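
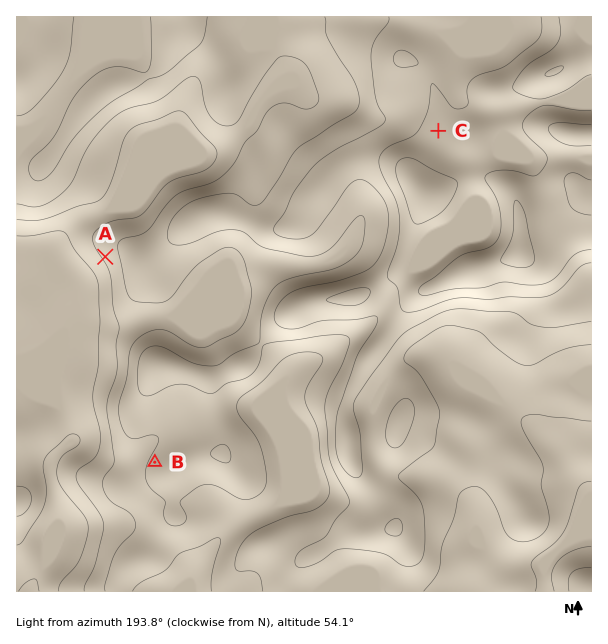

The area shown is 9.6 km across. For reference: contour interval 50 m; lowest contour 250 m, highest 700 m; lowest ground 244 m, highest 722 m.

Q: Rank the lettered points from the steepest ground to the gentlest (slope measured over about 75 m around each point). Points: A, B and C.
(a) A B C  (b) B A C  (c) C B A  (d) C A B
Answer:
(a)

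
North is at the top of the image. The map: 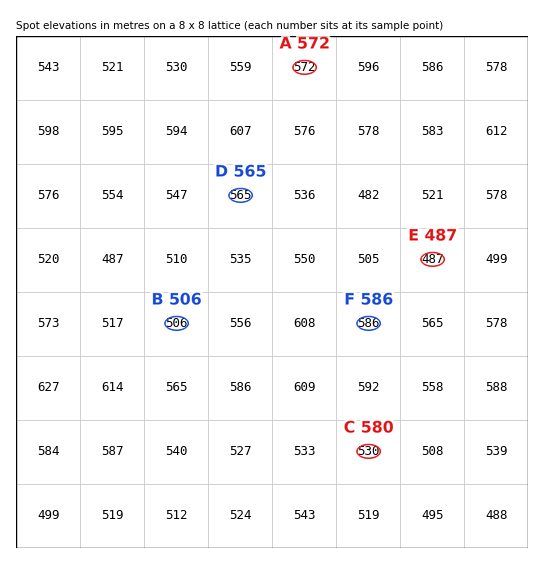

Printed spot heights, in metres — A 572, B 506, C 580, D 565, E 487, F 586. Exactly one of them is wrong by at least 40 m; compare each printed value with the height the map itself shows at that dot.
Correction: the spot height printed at C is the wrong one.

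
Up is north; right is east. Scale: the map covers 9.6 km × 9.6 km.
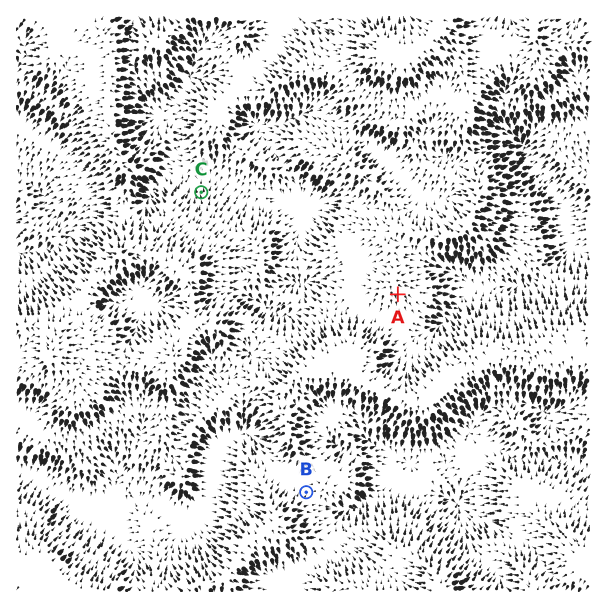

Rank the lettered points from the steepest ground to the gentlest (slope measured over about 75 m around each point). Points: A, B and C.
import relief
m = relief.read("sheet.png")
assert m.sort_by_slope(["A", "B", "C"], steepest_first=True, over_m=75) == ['C', 'A', 'B']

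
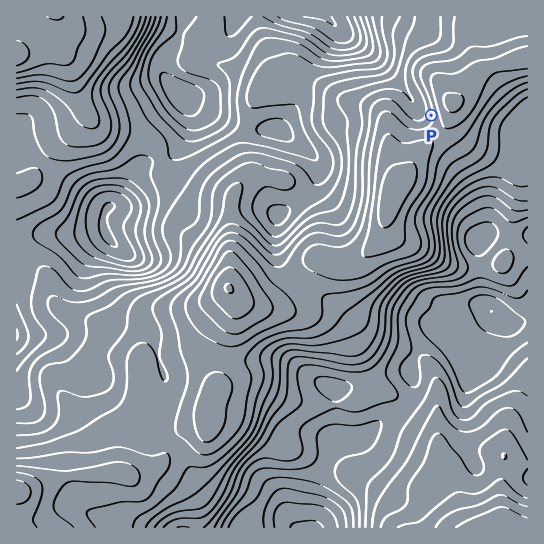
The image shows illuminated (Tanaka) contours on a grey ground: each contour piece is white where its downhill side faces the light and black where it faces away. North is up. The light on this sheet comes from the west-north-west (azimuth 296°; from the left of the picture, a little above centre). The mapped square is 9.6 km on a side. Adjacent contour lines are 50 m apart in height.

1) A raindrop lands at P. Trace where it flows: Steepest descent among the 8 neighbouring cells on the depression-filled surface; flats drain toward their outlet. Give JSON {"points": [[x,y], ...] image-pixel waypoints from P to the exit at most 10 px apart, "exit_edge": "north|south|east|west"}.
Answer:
{"points": [[431, 115], [421, 111], [413, 101], [405, 90], [394, 79], [383, 69], [373, 58], [362, 47], [351, 37], [341, 30], [330, 19], [327, 17]], "exit_edge": "north"}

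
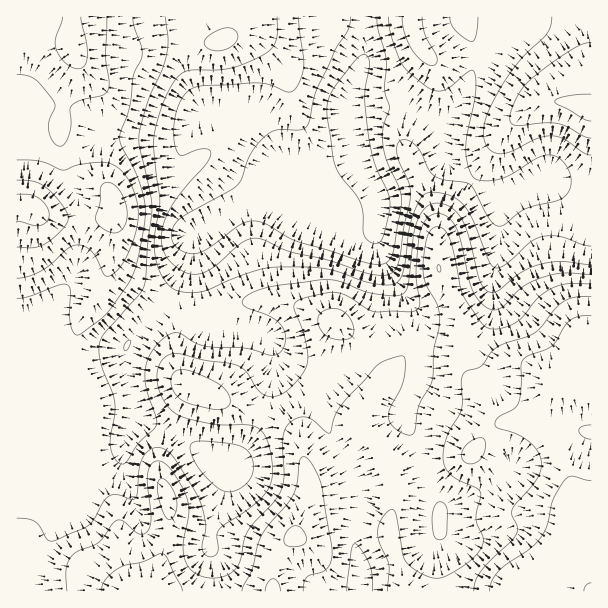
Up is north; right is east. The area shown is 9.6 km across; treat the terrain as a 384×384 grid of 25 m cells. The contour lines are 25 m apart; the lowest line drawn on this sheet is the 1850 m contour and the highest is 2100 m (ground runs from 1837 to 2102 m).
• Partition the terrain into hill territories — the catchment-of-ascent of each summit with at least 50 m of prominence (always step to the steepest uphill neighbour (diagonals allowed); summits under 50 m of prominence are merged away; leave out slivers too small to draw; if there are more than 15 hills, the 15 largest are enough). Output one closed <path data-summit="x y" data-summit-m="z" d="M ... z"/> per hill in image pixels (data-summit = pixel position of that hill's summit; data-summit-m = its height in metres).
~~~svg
<path data-summit="591 591" data-summit-m="2102" d="M462 16l-272 1-6 15-2 21 8 28 15 29-7 7-11 18-6 27 3 8 22 22 6 9 4 8 0 10-23 15-5 24-10 23-18 25-24 26-10 16 0 24 7 27 1 18-12 32-8 9-34 16-6 0-8-7-6-11-5-33-6-19-23-41-3-3-7-1 1 233 575-1 0-402-19-2-30-9-43 22-44-30-10-9-8-36 14-14 6-9 14-28 4-17-2-15z"/><path data-summit="32 209" data-summit-m="2061" d="M189 16l-173 1 0 340 10 6 23 41 5 12 6 40 6 11 8 7 6 0 19-8 15-8 7-6 13-35-1-18-7-27 0-24 10-16 24-26 18-25 10-23 5-24 23-15 0-10-4-8-6-9-22-22-3-8 6-27 11-18 7-7-12-21-9-27-2-21z"/><path data-summit="591 110" data-summit-m="1981" d="M591 16l-128 1 12 30 0 18-17 37-6 9-14 14 0 3 8 33 10 9 38 28 7 2 42-22 30 9 19 1z"/>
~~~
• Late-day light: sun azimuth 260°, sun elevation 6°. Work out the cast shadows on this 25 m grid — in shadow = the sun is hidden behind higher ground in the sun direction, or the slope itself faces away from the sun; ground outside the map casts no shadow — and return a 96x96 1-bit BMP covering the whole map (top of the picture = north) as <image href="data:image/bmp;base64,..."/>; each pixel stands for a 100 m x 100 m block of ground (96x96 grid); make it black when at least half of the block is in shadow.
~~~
<image width="96" height="96" href="data:image/bmp;base64,Qk2+BAAAAAAAAD4AAAAoAAAAYAAAAGAAAAABAAEAAAAAAIAEAAATCwAAEwsAAAIAAAAAAAAA////AAAAAAAAAAAAAAAAAAAAAAAAAAAAAAAAAAAAAAAAAAAAAAAAAAAAAAAAAAAAAAAAAAAAAAAAAAAAAAAAAAAAAAAAAAAYAAAAAAAAAAAAAAAYAAAAAAAAAAAAAAAYAAAAAAAAAAAAAAAAAAAAAAAAAAAAAAAAAAAAAAAAAAAAAAAAAAAAAAAAAAAAAAAIAAAAAAAAAAAAAAAMAAAAAAAAAAAAAAAeAAAAAAAAAAAAAAAfAAAAAAAAAAAAAAAfgAAAAAAAAAAAAAA/wAAAAAAAAAAAAAA/wAAAAAAAAAAAAAB/gAAAAAAAAAAAAAB/gAAAAAAAAAAAAAB/AAAAAAAAAAAAAAB+AAAAAAAAAAAAAAB4AAAAAAAAAAAAAAAAAAAAAAAAAAAAAAAAAAAAAAAAAAAAAAAAAAAAAAAAAAAAAAAAAAAAAAAAAAAAAAAAAAAAAAAAAAAAAAAAAAAAAAAAAAAAAAAAAAAAAAAAAAAAAAAAAAAAAAAAAAAAAAAAAAAAAAAAAAAAAAAAAAAAAAAAAAAAAAAAAAAAAAAAAAAAAAAAAAAAAAAAAAAAAAAAAAAAAAAAAAAAAAAAAAAAAAAAAAAAAAAAAAAAAAAAAAAAAAAAAAAAAAAAAAAAAAAAAAAAAAAAAAAAAAAAAAAAAAAAAAAAAAAAAAAAAAAAAAAAAAAAAAAAAAAAAAAAAAAAAAAAAAAAAAAAAAAAAAAAAAAAAAAAAAAAAAAAAAAAAAAAAAAAAAAAAAAIAAAAAAAAAAAAAAAeAAAAAAAAAAAAAAAeAAAAAAAAAAAAAAA+AAAAAAAAAAAAAAA/AAAAAAAAAAAAAAB/AAAAAAAAAAAAAAB/AAAAAB+AAAAAAAD/gAAAAB/gAAAAAAD/gAAAAB/4AAAAAAD/gAAAAB/8AAAAAAD/wAAAAB/+AAAAAAD/wAAAAB/+AAAAAAD/wAAAAB//AAAAAAD/wAAAAB//gAAAAAD/wAAAAB//gAAAAAD/gAAAAB//gAAAAAD/gAAAAB//gAAAAAD/AAACAB//gAAAAAB8AAAGAB//AAAAAAAAAAAAAD//AAAAAAAAAAAAAD/8AAAAAAAAAAAAAD/8AAAAAAAAAAAAAD/4AAAAAAAAAAAAAD/wAAAAAAAAAAAAAD/gAAAAAAAAAAAAAB/AAAAAAAAAAAAAAA+AAAAAAAAAAAAAAAYAAAAAAAAAAAAAAAAAAAAAAAAAAAAAAAAAAAAAAAAAAAAAAAAAAAAAAAAAAAAAAAAAAAAAAAAAAAAAAAAAAAAAAAAAAAAAAAAAAAAAAAAAAAAAAAAAAAAAAAAAAAAAAAAAAAAAAAAAAAAAAAAAAAAAAAAAAAAAAAAAAAAAAAAAAAAAAAAAAAAAAAAAAAAAAAAAAAAAAAAAAAAAAAAAAAAAAAAAAAAAAAAAAAAAAAAAAAAAAAAAAAAAAAAAAAAAAAAAAAAAAAAAAAAAAAAAAAAAAAAAAAAAAAAAAAAAAAAAAAAAAAAAAAAAAAAAAAAAAAAAAAAAAAAAAAAAAAAAAAAAAAAAAAA="/>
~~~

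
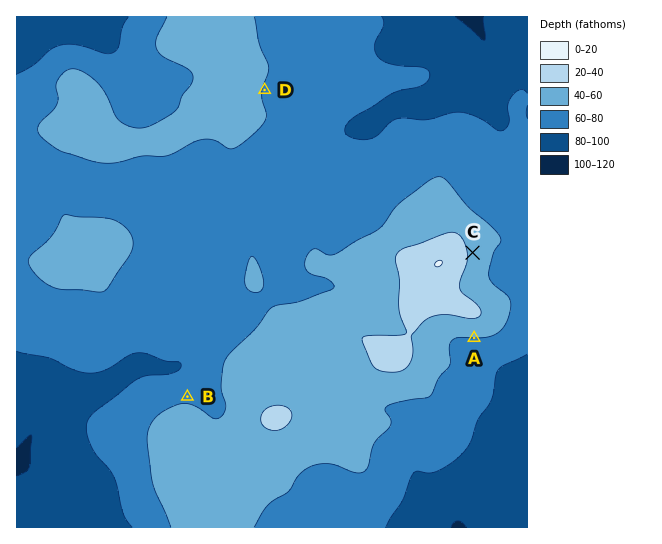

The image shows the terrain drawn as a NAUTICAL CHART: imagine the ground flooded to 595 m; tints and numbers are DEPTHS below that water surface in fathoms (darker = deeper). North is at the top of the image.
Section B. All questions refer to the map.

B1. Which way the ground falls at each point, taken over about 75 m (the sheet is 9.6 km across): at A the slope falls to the S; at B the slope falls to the N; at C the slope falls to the E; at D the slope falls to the E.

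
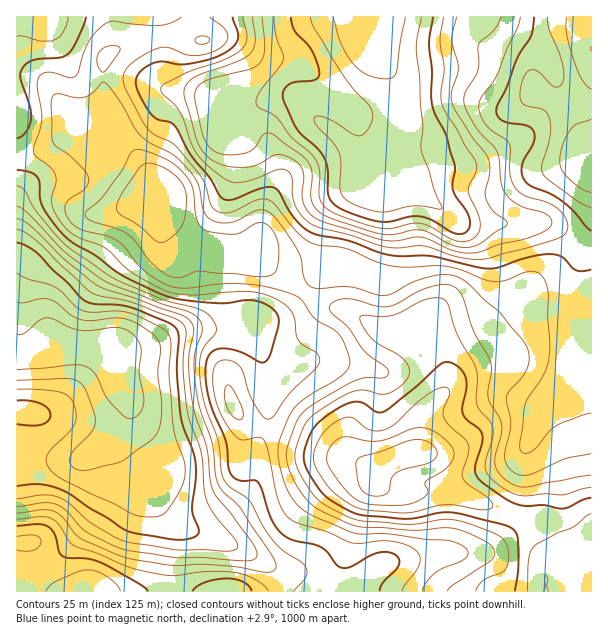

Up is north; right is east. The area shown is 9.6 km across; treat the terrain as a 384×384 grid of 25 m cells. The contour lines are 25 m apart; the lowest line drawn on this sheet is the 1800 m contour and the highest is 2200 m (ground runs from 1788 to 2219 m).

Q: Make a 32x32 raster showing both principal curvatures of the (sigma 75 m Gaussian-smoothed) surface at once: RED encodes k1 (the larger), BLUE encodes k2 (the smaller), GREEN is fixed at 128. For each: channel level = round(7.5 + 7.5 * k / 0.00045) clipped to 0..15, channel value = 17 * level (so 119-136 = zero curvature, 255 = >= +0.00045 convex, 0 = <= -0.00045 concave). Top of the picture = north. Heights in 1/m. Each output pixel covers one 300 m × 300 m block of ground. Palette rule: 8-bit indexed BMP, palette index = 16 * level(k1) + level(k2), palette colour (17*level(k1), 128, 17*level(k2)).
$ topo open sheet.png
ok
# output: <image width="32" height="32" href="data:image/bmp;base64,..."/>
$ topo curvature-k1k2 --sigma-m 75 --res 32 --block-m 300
<image width="32" height="32" href="data:image/bmp;base64,Qk02CAAAAAAAADYEAAAoAAAAIAAAACAAAAABAAgAAAAAAAAEAAATCwAAEwsAAAABAAAAAAAAAIAAABGAAAAigAAAM4AAAESAAABVgAAAZoAAAHeAAACIgAAAmYAAAKqAAAC7gAAAzIAAAN2AAADugAAA/4AAAACAEQARgBEAIoARADOAEQBEgBEAVYARAGaAEQB3gBEAiIARAJmAEQCqgBEAu4ARAMyAEQDdgBEA7oARAP+AEQAAgCIAEYAiACKAIgAzgCIARIAiAFWAIgBmgCIAd4AiAIiAIgCZgCIAqoAiALuAIgDMgCIA3YAiAO6AIgD/gCIAAIAzABGAMwAigDMAM4AzAESAMwBVgDMAZoAzAHeAMwCIgDMAmYAzAKqAMwC7gDMAzIAzAN2AMwDugDMA/4AzAACARAARgEQAIoBEADOARABEgEQAVYBEAGaARAB3gEQAiIBEAJmARACqgEQAu4BEAMyARADdgEQA7oBEAP+ARAAAgFUAEYBVACKAVQAzgFUARIBVAFWAVQBmgFUAd4BVAIiAVQCZgFUAqoBVALuAVQDMgFUA3YBVAO6AVQD/gFUAAIBmABGAZgAigGYAM4BmAESAZgBVgGYAZoBmAHeAZgCIgGYAmYBmAKqAZgC7gGYAzIBmAN2AZgDugGYA/4BmAACAdwARgHcAIoB3ADOAdwBEgHcAVYB3AGaAdwB3gHcAiIB3AJmAdwCqgHcAu4B3AMyAdwDdgHcA7oB3AP+AdwAAgIgAEYCIACKAiAAzgIgARICIAFWAiABmgIgAd4CIAIiAiACZgIgAqoCIALuAiADMgIgA3YCIAO6AiAD/gIgAAICZABGAmQAigJkAM4CZAESAmQBVgJkAZoCZAHeAmQCIgJkAmYCZAKqAmQC7gJkAzICZAN2AmQDugJkA/4CZAACAqgARgKoAIoCqADOAqgBEgKoAVYCqAGaAqgB3gKoAiICqAJmAqgCqgKoAu4CqAMyAqgDdgKoA7oCqAP+AqgAAgLsAEYC7ACKAuwAzgLsARIC7AFWAuwBmgLsAd4C7AIiAuwCZgLsAqoC7ALuAuwDMgLsA3YC7AO6AuwD/gLsAAIDMABGAzAAigMwAM4DMAESAzABVgMwAZoDMAHeAzACIgMwAmYDMAKqAzAC7gMwAzIDMAN2AzADugMwA/4DMAACA3QARgN0AIoDdADOA3QBEgN0AVYDdAGaA3QB3gN0AiIDdAJmA3QCqgN0Au4DdAMyA3QDdgN0A7oDdAP+A3QAAgO4AEYDuACKA7gAzgO4ARIDuAFWA7gBmgO4Ad4DuAIiA7gCZgO4AqoDuALuA7gDMgO4A3YDuAO6A7gD/gO4AAID/ABGA/wAigP8AM4D/AESA/wBVgP8AZoD/AHeA/wCIgP8AmYD/AKqA/wC7gP8AzID/AN2A/wDugP8A/4D/AHeXp7na6Obm5vb3+vv0s4WWlYWEpbeoucbIyaK2+IR3haSjx+q3tbe2trekoJCQgoSXpnNiYpOUdHODctjplIfZ2cOzlmR1hXNxgHBggLandXSykVBgoIFhcGCD1raWl/j82YN0dGNzcnKCg4SXuaeEcqKjY5SiYlKEpMO1l6eoddfolIWFdXaFpaWEhaaopbOlyNnn+fjFxfj39fbIpMlys7SThIV2dnWDwsbFk5alp9n4/PnW1/b29+eThKaEp5SjcmOWl4Z3ZWGT+vqQlKa5ybe5xoKCk7KgcUJTlYWFlaSDYnSGp6eEYWT393CkyNrKyNf3+Pr52LaCUFOGlnWGppeFhISGlqOCdeTlorKXubrHlITH2be3+NiBcYaYh7i5ubi2lXV0k6SW+PnDgaa4ydh0U5Szo3Sm2LRyhYaI+djIqYaEdGNzlLj6+HJyo5WX6ceSt9fXppNzk2N2hoWXp7fIlXN0hIOE2fm3cnWEgnKktFJjpdjqp3OWhoOHh4Fxg6WThoSVkqX6+8iShoZ1Y4GgYYKjpce2pKeplIZ3lHWFhIV2ZGNhtfjVk4Kmp3ZUhKantpa3t4aFmKiWhYenZIKhgFBQcFCA4MF0Y4W2lGSV6PjIl7eXdnaHl4aFhqZkg8a2YlGCgaDQs3JBYZTH9/j3xObpuZiFhoeGh4WYp4R0p9Wzlbfq+MWEcmPE5dTFtoNCc7jpybWmt5iYlZeXpIOEptf3+Pv41tfn+Pa2dXODlaa0pbjq1aS3yaiFdmRwk7bGt6fJyIa22dbap6a12Pj35sa39sXCpafI16Z1YXK42JV0lcenldXYtdrJ1dT3+dejteq1MHCyg3Okw5SAper7+Ne2qLjVwZO169mVkqSEYECT5JAwgMJwcFCAxMD3+NjG18ipyuiBUITo5YJwUFBwYYCQgIK3t6SUU4XGgaSlhHSWyLnq/MORg6b1xpVSYneHd3WVxre1xtnGyMqlhJWWhXOn+vrJoqKFddj86KFzh4eHdXZ1Y3S5yce5udTYqJeGheTGxbQwUWOE5be0oYWYl4WWhoR0k7OFlrmYYbXIl3am9WPExVBjdLfmc3GDhpeGdYWDc6e4pGKEt4dxlOm4p9jHYsfGcHaGtcZyY4anqJeEg6Wn2NrIlqSnh4HX6JW354VSs6FAdJakg3J2t8enloODt9nIp8batYWlovmWcsXTYUKysFBwk6aGhbfXlnWFc3SWpoZ1l+qVgsa1p5Sk6deldJT117SyxbXHyJd0dXWEhoallYWW14Fz2YVzUoXJ2Pj25fj8+/fEk5eohXRldYWWqLqohYa1k6bZh3d0dLSUhISEpLTVtoV0hYV0hoaFdXWXx5dlZYWnuKY="/>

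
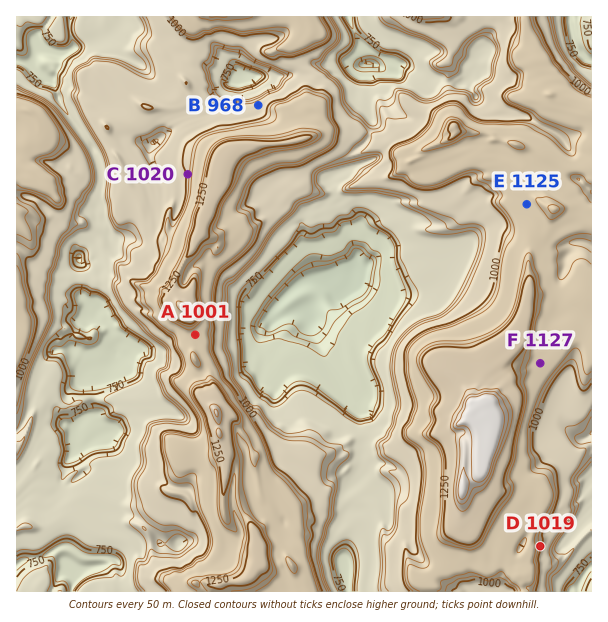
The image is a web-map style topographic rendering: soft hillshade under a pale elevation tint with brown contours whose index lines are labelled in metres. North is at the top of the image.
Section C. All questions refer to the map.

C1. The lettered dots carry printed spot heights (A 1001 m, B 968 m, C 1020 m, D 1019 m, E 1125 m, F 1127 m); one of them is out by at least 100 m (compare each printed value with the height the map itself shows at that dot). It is A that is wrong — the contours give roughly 1126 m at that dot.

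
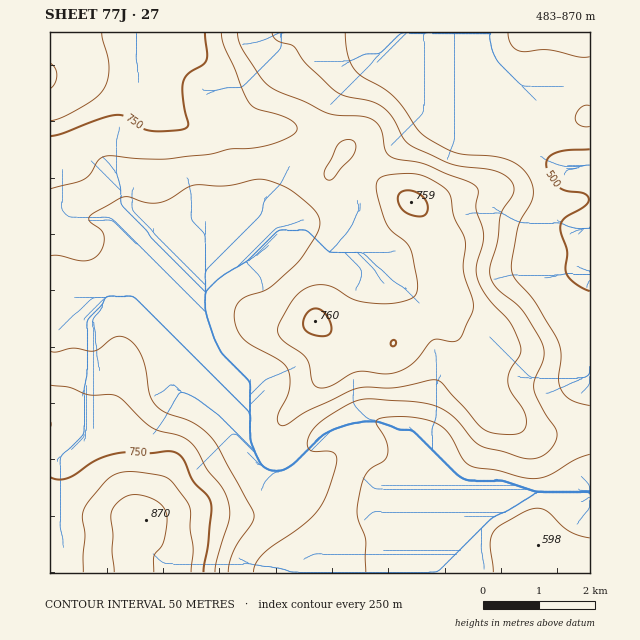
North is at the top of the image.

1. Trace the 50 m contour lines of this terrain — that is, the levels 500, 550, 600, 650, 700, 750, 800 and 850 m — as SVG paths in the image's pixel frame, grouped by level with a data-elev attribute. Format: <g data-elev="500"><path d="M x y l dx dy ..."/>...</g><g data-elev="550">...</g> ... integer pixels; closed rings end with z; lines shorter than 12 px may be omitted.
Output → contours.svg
<g data-elev="500"><path d="M590 291l-14-7-9-9-2-7 2-17-7-23 1-5 3-4 21-13 3-4 0-5-4-4-17-2-8-4-9-11-4-12 3-7 8-5 12-2 21-1"/></g><g data-elev="550"><path d="M366 572l0-32-8-20-1-11 4-23 4-11 6-7 13-7 3-6 1-7-2-7-10-18 2-4 10-2 19 0 14 2 12 3 9 5 6 6 14 25 7 7 7 3 21 2 28 8 11 1 10-3 28-16 16-6"/><path d="M590 538l-12-3-9-4-24-21-7-2-9 2-28 15-8 8-3 12 3 27"/><path d="M590 406l-19-6-5-4-4-6-3-9 2-26-3-14-22-38-20-22-4-9 0-11 6-34 13-24 2-7 0-10-5-11-9-9-11-6-14-4-38-3-11-5-21-12-7-8-13-20-10-11-11-9-21-12-8-7-7-15-2-21"/><path d="M590 106l-6 0-4 2-3 5-2 6 2 4 3 2 10 1"/><path d="M508 33l3 11 3 4 5 3 28-1 31 7 12 0"/></g><g data-elev="600"><path d="M253 572l3-8 7-10 42-31 10-9 7-10 12-32 2-15-1-3-4-3-20 0-4-6 1-7 5-8 8-9 31-18 10-4 9 0 43 3 19 3 10 4 10 7 20 24 7 5 45 13 11 0 10-4 8-9 3-10-1-7-13-18-9-21 1-10 9-22 0-7-2-7-19-31-7-8-19-16-5-6-2-7 0-10 8-25 3-26 13-22 0-6-3-5-7-6-10-4-44-7-39-18-7-7-11-20-9-11-13-7-25-5-10-4-30-28-12-18-17-6-4-3-1-4"/></g><g data-elev="650"><path d="M228 572l2-10 3-11 19-28 2-9-35-66-7-9-17-15-29-11-11-8-6-12-3-24-4-13-7-11-9-7-7-2-5 2-14 11-6 2-21-3-16 4-7-1"/><path d="M50 256l10 0 23 5 7-1 6-3 7-10 1-11-3-6-11-9-1-4 5-4 28-16 7 0 16 5 11 1 11-3 20-12 7-3 32 1 33-7 15 3 16 7 18 15 9 9 3 10-4 13-19 28-28 24-27 11-4 4-3 7 1 16 7 12 9 7 28 16 8 10 2 8-1 10-2 8-9 17-1 6 2 4 4 2 4-2 20-13 49-22 10-2 29 1 40-8 7 3 36 41 7 6 10 3 16 2 8-2 5-3 2-7-1-9-14-22-3-10 2-11 10-17 0-10-9-20-24-27-7-12-3-10 0-11 7-27-2-10-6-18 2-16-1-5-8-6-44-18-27-5-7-2-6-7-4-22-4-5-6-4-9-3-33-2-58-26-9-10-18-26-5-9-1-10"/></g><g data-elev="700"><path d="M215 572l2-14 12-38 0-14-6-17-16-20-14-24-12-9-22-5-8-4-27-26-8-5-7-2-19 1-21-8-19-2"/><path d="M318 388l6 0 7-2 19-12 7-2 28 2 13-2 16-10 18-21 6-2 16 2 5-1 3-4 10-23 1-7-10-35 2-31-11-23-5-24-5-5-13-9-16-5-21 0-13 3-3 4-2 4 2 14 9 25 6 8 13 11 5 8 7 32-1 7-2 6-8 4-12 3-25 0-17-4-23-13-15-1-10 4-8 6-16 25-3 8 1 7 6 8 15 9 6 6 3 7 3 17z"/><path d="M50 189l34-10 7-5 7-14 7-4 57 3 45-4 24-6 19-1 16-2 15-5 13-7 3-6-4-7-12-5-24-7-8-7-25-55-3-14"/><path d="M326 179l3 1 4-2 19-21 4-10-3-6-8-1-8 5-12 26-1 4z"/></g><g data-elev="750"><path d="M203 572l5-29 3-31 0-9-4-8-14-14-9-20-6-7-9-3-19 2-21-1-11 1-21 7-28 18-10 2-9-3"/><path d="M391 345l4 0 0-4-4 0z"/><path d="M316 335l12 0 3-2 1-5-2-7-4-7-5-4-6-2-4 2-4 4-4 10 4 7z"/><path d="M414 216l7 0 5-2 2-5-2-8-4-5-7-4-7-2-7 2-3 5 2 9 5 6z"/><path d="M50 136l13-3 39-15 14-3 9 1 15 11 9 3 17 1 20-3 2-4-4-21-1-20 5-9 14-9 4-4 1-7-2-21"/></g><g data-elev="800"><path d="M191 572l2-24-3-20 0-18-3-8-14-19-6-5-10-3-26-3-12 1-10 5-24 29-3 10 3 18-2 20 0 17"/><path d="M50 121l13-4 23-12 12-9 7-8 3-10 1-13-7-32"/></g><g data-elev="850"><path d="M154 572l0-17 8-9 3-9 2-16-1-8-4-7-6-5-10-5-11-1-7 1-6 3-7 6-3 7-1 7 2 16-1 17 2 20"/><path d="M50 89l5-6 2-8-2-7-5-5"/></g>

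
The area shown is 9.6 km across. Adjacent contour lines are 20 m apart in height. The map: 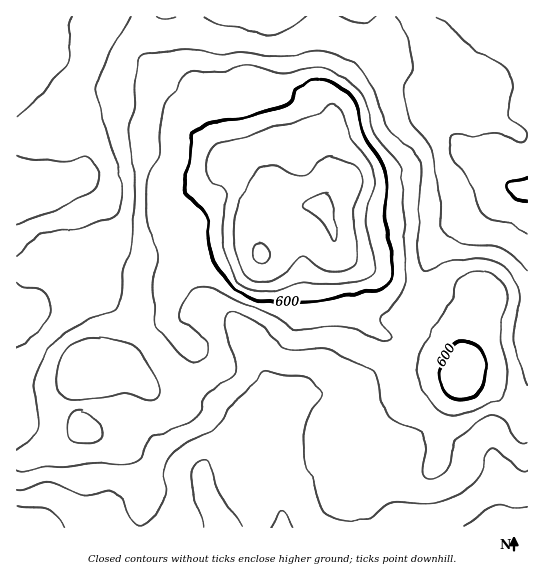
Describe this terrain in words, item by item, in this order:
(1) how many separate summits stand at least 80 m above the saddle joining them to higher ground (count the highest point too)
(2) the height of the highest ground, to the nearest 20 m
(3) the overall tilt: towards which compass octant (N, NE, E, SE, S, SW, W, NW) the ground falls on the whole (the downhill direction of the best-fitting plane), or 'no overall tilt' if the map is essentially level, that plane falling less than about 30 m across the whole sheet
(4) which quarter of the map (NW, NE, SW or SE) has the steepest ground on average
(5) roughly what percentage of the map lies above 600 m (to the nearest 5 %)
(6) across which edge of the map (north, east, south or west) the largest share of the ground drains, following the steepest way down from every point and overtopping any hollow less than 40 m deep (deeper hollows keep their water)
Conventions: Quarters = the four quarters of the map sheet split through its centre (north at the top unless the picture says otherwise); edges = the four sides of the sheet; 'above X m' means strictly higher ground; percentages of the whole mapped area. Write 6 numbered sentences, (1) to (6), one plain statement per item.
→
(1) There is 1 summit with 80 m or more of prominence.
(2) The highest point reaches roughly 660 m.
(3) No overall tilt - high and low ground are spread across the sheet.
(4) Slopes are steepest in the north-east quarter.
(5) Roughly 15 % of the ground is higher than 600 m.
(6) Drainage is mainly to the south: more ground falls towards that edge than towards any other.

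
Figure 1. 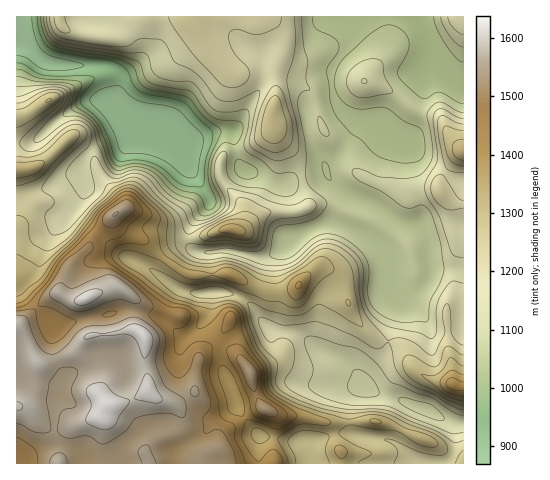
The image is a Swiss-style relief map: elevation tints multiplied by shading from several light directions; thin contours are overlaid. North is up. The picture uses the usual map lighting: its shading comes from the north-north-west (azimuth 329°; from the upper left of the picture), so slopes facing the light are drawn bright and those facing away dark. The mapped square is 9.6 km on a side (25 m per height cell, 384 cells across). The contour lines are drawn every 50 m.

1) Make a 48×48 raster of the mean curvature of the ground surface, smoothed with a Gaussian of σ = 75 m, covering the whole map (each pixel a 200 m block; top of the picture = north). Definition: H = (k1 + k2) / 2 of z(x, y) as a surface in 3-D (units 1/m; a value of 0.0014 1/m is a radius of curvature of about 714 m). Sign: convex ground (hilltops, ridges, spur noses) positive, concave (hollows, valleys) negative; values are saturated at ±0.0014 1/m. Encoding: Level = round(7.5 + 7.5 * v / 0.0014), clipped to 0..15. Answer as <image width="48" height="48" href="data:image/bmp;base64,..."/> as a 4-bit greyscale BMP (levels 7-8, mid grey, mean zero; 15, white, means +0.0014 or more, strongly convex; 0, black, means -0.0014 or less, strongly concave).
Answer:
<image width="48" height="48" href="data:image/bmp;base64,Qk32BAAAAAAAAHYAAAAoAAAAMAAAADAAAAABAAQAAAAAAIAEAAATCwAAEwsAABAAAAAAAAAAAAAAABEREQAiIiIAMzMzAERERABVVVUAZmZmAHd3dwCIiIgAmZmZAKqqqgC7u7sAzMzMAN3d3QDu7u4A////AHZpyGZ4d3ioZ5mHioaOx2dmmGd4dlVFWWZnd2Z3d4qWVniaunVshXdp7JqqhVesiGd3d3Z4ZmeIh2Z5p0RHQ0VGlkRDRr/9d2mYeZd5h2Z4iYZpqVEmhUVnZERnrvymRXmXeZq7p2ZmaJd4imR72pz/3N//6nQyNKmHd2eZmGZmeYaHRFv//d25mJq5dCMzR6mGdlWKqoibqXi5Y0v8l3ZEQzM0MjMkeneHd3qpdoq6h4ynU22UMzRFVVVFVFVZzXeHd3mZdWm3VpyFQ6+CFFZ3d3dnhpu9/WeHZmd4hmm3VYp0JN+UV3iId3Zoed2Y12m5d2d3dmmWZXuEOf6meIiId2Z4e9lEtWq4mpdndmqVVY2lbehliYdmZmaHeqc21mqEabdWZVvHVHqHerY0mnVWd2inipdIxIpkRr26qH3aZVeJeKY1h1Vnh3u5qphHlLlWZGq6vN2mR2RpqpQlVWZ4d6yoh3c4pelWZDIjNpdDbsZX74Emd4d3eMplVWVLtYp1WJhTMkaKv+qY/2FoiZd4jNY1VmZstRe6q964d826dlNUZBWperZnncQ2d3drtjSe53vKrep2MAAAAou6jOZWi5NHd3dYt4Q5x1aK7ZZTFauXneypjflni6VHd4dGp5clzHZ6t1Qjjf///8h2ad2YmrdXd5hWh4hUv5ZnURJZ3IZoyFM0RHzKq7dXd5hWl4dzbNmXMTerlRAAAAFEMkncuoVnaKdWqIdkJb63Z4u4VEZkFIuVVTarl0VneZdGqId1QW22mZmYdn3/3v6DRURWVFZ4mXZIuJiGYzi7t1VomEWv/9uDRVREVniZdmVZlph2diS/+4rMqXEViYmpq7lleamGVnRJh3iIh0J77/25iacAOKmbus+omXZVeZVqqWeJmGMUn/lmZ5kRjbl2VXuYdlVnmYWtl2VWd3ZEfMh3ZWUo6mZ1VXhWZniZmYbNdph0V3Z6V8uoZDJvxDRWZphWaKqZmIa7Ve/oRWa7JbqXVVJ/k0RYdphmeqmHdmSIZprdhEbaEVVEV3RvtFVoh5dWeIdmZmRHnFNc+VW5IkRWd3RM5omamZVXeId3d3Q4znMW37mXRXd3d3U3pJzLuoR6h4d3d3RKy5Yhfv+1Rnd3d3U2UUrLulSbh3d3d2NdyblhGN2EV3d3d1VoZCjLykSpZnd3dmR/tsy3IXdEd3d3ZVermDW8uDWnZmZmaJeelHr/xhE2d2ZURFiqmFOftjemZnZleqZ6Y1e//mJGZmZmZ2iZmYRdtViVaJmIqnVnVXeJvMp2ZXqqqXeJmZdJhXmFabuql2Z3Z6hDRYqqhGq6qXeJmahYhnd1abuXZWd3eKYiIiIzM1eZmHiZmJhpl3h2Z5qYdmd3eHVEMzMzR4Z4h4mZiHZoqXiHZniJmHd3aGVWd3mavKd3d4mYh2ZnmmeIdmd4iYd2aXVZzd3u25d2eImIdmd3mnV3h3d3iYdlinRb/amId3iHeJmHd4mImnV3d3d4iHZWq2Rs91ZmZ4qYiZmIiIiJmXVnd3d3d3Zpyg=="/>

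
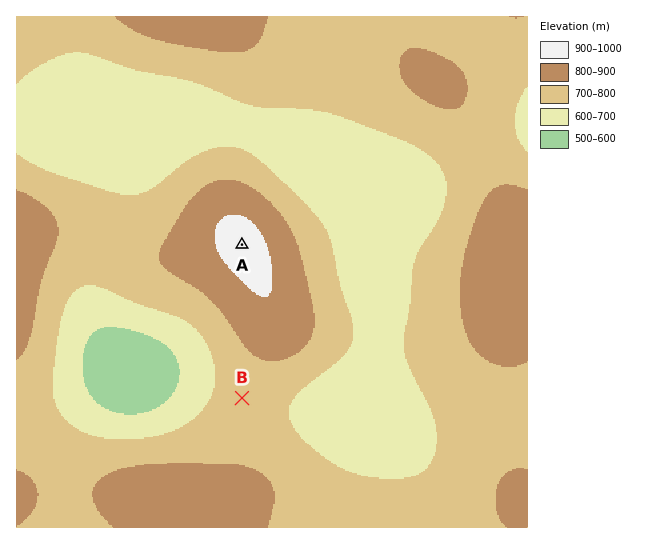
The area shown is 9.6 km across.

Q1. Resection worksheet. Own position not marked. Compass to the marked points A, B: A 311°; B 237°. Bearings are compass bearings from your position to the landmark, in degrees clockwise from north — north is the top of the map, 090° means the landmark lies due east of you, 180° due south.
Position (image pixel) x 343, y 332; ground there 720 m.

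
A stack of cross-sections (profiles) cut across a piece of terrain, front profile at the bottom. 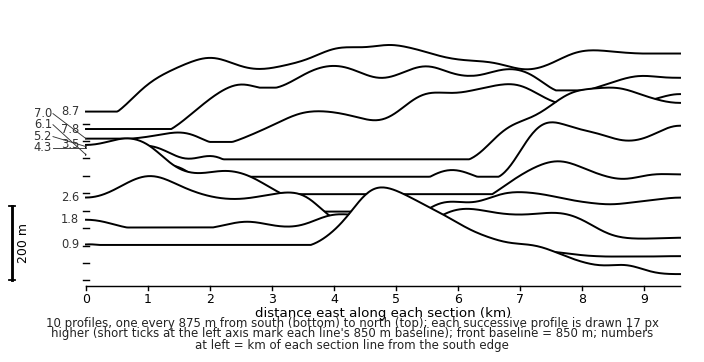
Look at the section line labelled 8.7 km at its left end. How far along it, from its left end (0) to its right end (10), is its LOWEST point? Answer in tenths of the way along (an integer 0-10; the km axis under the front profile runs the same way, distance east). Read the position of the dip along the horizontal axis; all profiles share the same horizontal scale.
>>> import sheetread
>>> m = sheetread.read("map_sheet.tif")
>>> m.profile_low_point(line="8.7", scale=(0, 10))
0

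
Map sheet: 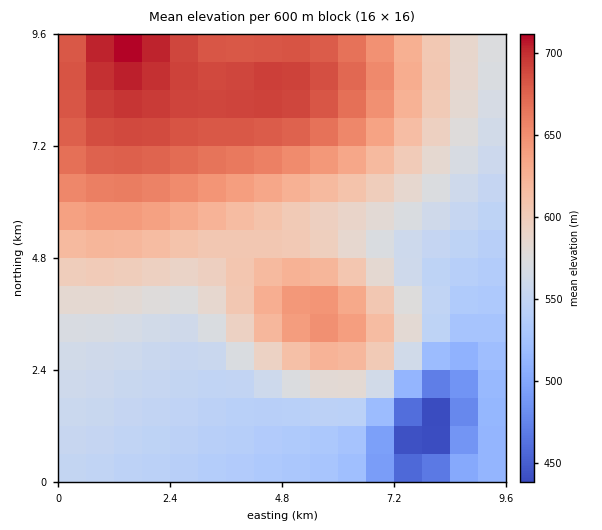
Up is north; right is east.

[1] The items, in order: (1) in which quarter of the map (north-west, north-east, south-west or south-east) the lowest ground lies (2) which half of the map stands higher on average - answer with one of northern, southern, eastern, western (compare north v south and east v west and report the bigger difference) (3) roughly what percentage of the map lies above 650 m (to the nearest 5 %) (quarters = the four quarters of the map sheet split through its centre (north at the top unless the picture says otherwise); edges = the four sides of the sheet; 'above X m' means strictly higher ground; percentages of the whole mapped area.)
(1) The lowest ground is in the south-east quarter.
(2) On average the northern half of the map is the higher ground.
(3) About 25 % of the map lies above 650 m.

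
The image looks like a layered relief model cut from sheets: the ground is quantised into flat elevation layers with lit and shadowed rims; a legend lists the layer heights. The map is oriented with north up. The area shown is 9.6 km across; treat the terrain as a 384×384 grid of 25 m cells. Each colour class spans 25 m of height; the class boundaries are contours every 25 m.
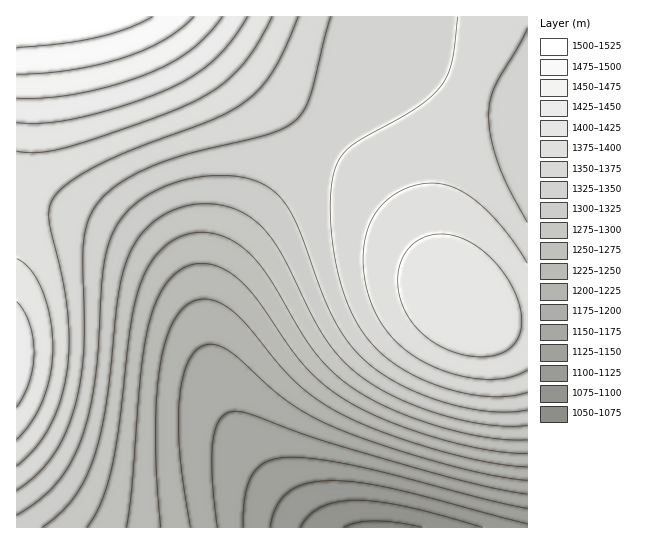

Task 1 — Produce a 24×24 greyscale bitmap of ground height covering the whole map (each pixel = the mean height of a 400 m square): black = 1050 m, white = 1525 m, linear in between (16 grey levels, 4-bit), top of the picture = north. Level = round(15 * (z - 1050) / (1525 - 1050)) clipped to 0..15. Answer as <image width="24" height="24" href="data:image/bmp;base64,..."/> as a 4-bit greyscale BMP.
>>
<image width="24" height="24" href="data:image/bmp;base64,Qk2WAQAAAAAAAHYAAAAoAAAAGAAAABgAAAABAAQAAAAAACABAAATCwAAEwsAABAAAAAAAAAAAAAAABEREQAiIiIAMzMzAERERABVVVUAZmZmAHd3dwCIiIgAmZmZAKqqqgC7u7sAzMzMAN3d3QDu7u4A////AIiHdmVEMyIREREiI5mHdmVEMyIiIiMzRKmIdmVEMzMzMzRFVaqYdmVEQzM0RFVmZrqYdmVERERFVmd3iLuph2VEREVWZ3iJmcuph2VERVZniJmqqsuph2VUVWZ4iaqrusuph2VVVWeImqu7u8uph2VVVneJqrvMu8uph2ZWZniZq7zMu7uph3ZmZ3iaq7zMu7upiHdmd4iaq7u7u7qpmHd3eImaq7u7uqqpmIh4iImaqru7qqqqmZiIiJmaqqqqqbuqqZmZmZmaqqqqqbu7qqqZmZmaqqqqmcy7u7qqqpmZmqqqmczMzLu6qqmZmZqqmd3dzMy7uqqZmZmqme7d3dzLu6qZmZmaqe7u7t3cu6qZmZmaqf/+7u7dy7qpmZmaqg=="/>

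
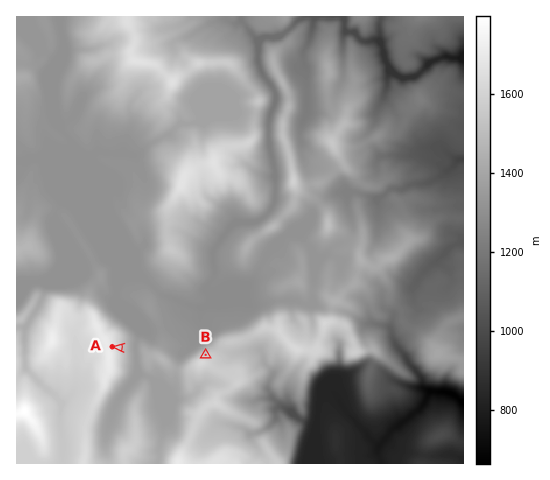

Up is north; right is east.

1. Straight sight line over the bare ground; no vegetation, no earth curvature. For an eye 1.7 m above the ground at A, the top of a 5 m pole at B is visible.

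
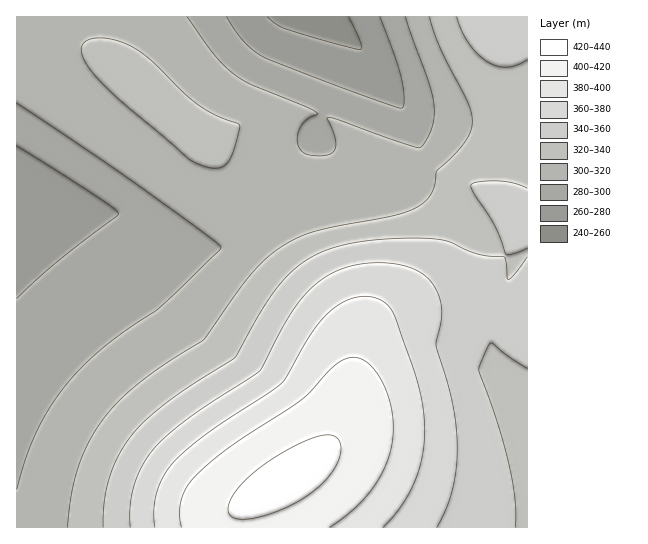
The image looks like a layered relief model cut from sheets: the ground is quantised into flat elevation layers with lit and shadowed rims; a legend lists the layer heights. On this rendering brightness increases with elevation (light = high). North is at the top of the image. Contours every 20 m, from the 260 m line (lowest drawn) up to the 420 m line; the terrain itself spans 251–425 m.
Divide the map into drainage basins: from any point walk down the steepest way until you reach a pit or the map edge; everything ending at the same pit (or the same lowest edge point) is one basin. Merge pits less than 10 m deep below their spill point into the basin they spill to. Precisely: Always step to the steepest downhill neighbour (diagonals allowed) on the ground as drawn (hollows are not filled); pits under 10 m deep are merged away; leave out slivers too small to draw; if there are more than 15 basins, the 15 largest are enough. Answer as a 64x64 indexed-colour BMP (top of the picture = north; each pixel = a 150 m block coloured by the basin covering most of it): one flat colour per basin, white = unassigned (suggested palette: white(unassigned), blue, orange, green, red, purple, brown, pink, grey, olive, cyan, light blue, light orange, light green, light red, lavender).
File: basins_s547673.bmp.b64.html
<image width="64" height="64" href="data:image/bmp;base64,Qk12CAAAAAAAAHYAAAAoAAAAQAAAAEAAAAABAAQAAAAAAAAIAAATCwAAEwsAABAAAAAAAAAA////ALR3HwAOf/8ALKAsACgn1gC9Z5QAS1aMAMJ34wB/f38AIr28AM++FwDox64AeLv/AIrfmACWmP8A1bDFABERERERERERERERERETMzMzMzMzMzMzMzMzMzMzMzMzEREREREREREREREREREzMzMzMzMzMzMzMzMzMzMzMzMRERERERERERERERERETMzMzMzMzMzMzMzMzMzMzMzMxERERERERERERERERERETMzMzMzMzMzMzMzMzMzMzMzEREREREREREREREREREREzMzMzMzMzMzMzMzMzMzMzMREREREREREREREREREREREzMzMzMzMzMzMzMzMzMzMxERERERERERERERERERERERMzMzMzMzMzMzMzMzMzMzERERERERERERERERERERERERMzMzMzMzMzMzMzMzMzMRERERERERERERERERERERERETMzMzMzMzMzMzMzMzMxEREREREREREREREREREREREREzMzMzMzMzMzMzMzMzERERERERERERERERERERERERERMzMzMzMzMzMzMzMzMRERERERERERERERERERERERERETMzMzMzMzMzMzMzMxEREREREREREREREREREREREREREzMzMzMzMzMzMzMzERERERERERERERERERERERERERETMzMzMzMzMzMzMzMRERERERERERERERERERERERERERMzMzMzMzMzMzMzMxERERERERERERERERERERERERERETMzMzMzMzMzMzMzERERERERERERERERERERERERERERMzMzMzMzMzMzMzMREREREREREREREREREREREREREREzMzMzMzMzMzMzMxERERERERERERERERERERERERERETMzMzMzMzMzMzMzERERERERERERERERERERERERERERMzMzMzMzMzMzMzMREREREREREREREREREREREREREREjMzMzMzMzMzMzMxERERERERERERERERERERERERERESMzMzMzMzMzMzMzERERERERERERERERERERERERERERIzMzMzMzMzMzMzMREREREREREREREREREREREREREREiMzMzMzMzMzMzMxERERERERERERERERERERERERERESIjMzMzMzMzMzMzERERERERERERERERERERERERERERIiIzMzMzMzMzMzMRERERERERERERERERERERERERERIiIiIzMzMzMzMiIhEREREREREREREREREREREREREREiIiIiIiIiIiIiIiEREREREREREREREREREREREREREiIiIiIiIiIiIiIiIRERERERERERERERERERERERERESIiIiIiIiIiIiIiIhERERERERERERERERERERERERESIiIiIiIiIiIiIiIiERERERERERERERERERERERERESIiIiIiIiIiIiIiIiIRERERERERERERERERERERERERIiIiIiIiIiIiIiIiIhERERERERERERERERERERERERIiIiIiIiIiIiIiIiIiERERERERERERERERERERERERIiIiIiIiIiIiIiIiIiIREREREREREREREREREREREREiIiIiIiIiIiIiIiIiIhEREREREREREREREREREREREiIiIiIiIiIiIiIiIiIiEREREREREREREREREREREREiIiIiIiIiIiIiIiIiIiIREREREREREREREREREREREiIiIiIiIiIiIiIiIiIiIhERERERERERERERERERERIiIiIiIiIiIiIiIiIiIiIiERERERERERERERERERERIiIiIiIiIiIiIiIiIiIiIiIRERERERERERERERERERIiIiIiIiIiIiIiIiIiIiIiIhERERERERERERERERERIiIiIiIiIiIiIiIiIiIiIiIiERERERERERERERERERIiIiIiIiIiIiIiIiIiIiIiIiIRERERERERERERERERIiIiIiIiIiIiIiIiIiIiIiIiIhEREREREREREREREREiIiIiIiIiIiIiIiIiIiIiIiIiEREREREREREREREREiIiIiIiIiIiIiIiIiIiIiIiIiIRERERERERERERERESIiIiIiIiIiIiIiIiIiIiIiIiIhERERERERERERERESIiIiIiIiIiIiIiIiIiIiIiIiIiERERERERERERERESIiIiIiIiIiIiIiIiIiIiIiIiIiIREREREREREREREiIiIiIiIiIiIiIiIiIiIiIiIiIiIhEREREREREREREiIiIiIiIiIiIiIiIiIiIiIiIiIiIiEREREREREREREiIiIiIiIiIiIiIiIiIiIiIiIiIiIiIREREREREREREiIiIiIiIiIiIiIiIiIiIiIiIiIiIiIhEREREREREREiIiIiIiIiIiIiIiIiIiIiIiIiIiIiIiEREREREREREiIiIiIiIiIiIiIiIiIiIiIiIiIiIiIiIRERERERERIiIiIiIiIiIiIiIiIiIiIiIiIiIiIiIiIhERERERERIiIiIiIiIiIiIiIiIiIiIiIiIiIiIiIiIiERERERERIiIiIiIiIiIiIiIiIiIiIiIiIiIiIiIiIiIRERERESIiIiIiIiIiIiIiIiIiIiIiIiIiIiIiIiIiIhEREREiIiIiIiIiIiIiIiIiIiIiIiIiIiIiIiIiIiIiERERIiIiIiIiIiIiIiIiIiIiIiIiIiIiIiIiIiIiIiIRESIiIiIiIiIiIiIiIiIiIiIiIiIiIiIiIiIiIiIiIhEiIiIiIiIiIiIiIiIiIiIiIiIiIiIiIiIiIiIiIiIi"/>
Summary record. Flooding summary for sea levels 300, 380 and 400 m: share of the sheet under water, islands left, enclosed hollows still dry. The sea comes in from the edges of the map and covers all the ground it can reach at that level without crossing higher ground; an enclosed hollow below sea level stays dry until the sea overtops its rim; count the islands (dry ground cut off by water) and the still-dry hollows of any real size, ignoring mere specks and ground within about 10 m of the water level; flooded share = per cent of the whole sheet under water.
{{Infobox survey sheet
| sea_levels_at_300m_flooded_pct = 22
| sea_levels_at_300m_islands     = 0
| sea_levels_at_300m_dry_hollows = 0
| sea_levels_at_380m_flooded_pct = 85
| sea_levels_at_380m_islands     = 0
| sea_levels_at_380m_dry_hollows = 0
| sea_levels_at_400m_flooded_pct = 91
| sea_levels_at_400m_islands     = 0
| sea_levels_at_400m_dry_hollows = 0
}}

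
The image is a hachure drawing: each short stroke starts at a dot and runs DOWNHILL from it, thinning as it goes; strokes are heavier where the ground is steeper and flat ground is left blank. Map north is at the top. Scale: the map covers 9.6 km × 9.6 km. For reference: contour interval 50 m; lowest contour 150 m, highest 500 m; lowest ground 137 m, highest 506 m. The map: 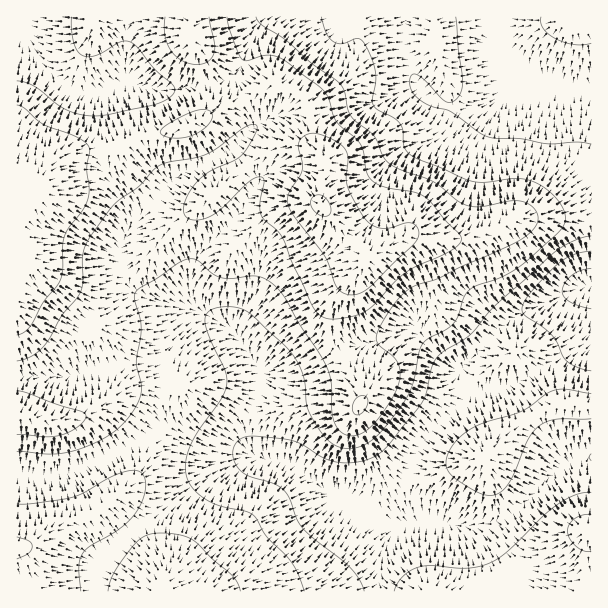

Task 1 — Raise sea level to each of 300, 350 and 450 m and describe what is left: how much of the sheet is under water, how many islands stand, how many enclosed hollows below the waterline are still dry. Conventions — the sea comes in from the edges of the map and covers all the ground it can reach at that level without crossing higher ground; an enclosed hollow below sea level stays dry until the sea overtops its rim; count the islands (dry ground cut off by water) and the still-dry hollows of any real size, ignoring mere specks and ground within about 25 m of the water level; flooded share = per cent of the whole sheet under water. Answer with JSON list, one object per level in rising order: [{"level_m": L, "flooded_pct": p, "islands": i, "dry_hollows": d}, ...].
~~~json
[{"level_m": 300, "flooded_pct": 39, "islands": 0, "dry_hollows": 0}, {"level_m": 350, "flooded_pct": 56, "islands": 0, "dry_hollows": 0}, {"level_m": 450, "flooded_pct": 93, "islands": 1, "dry_hollows": 0}]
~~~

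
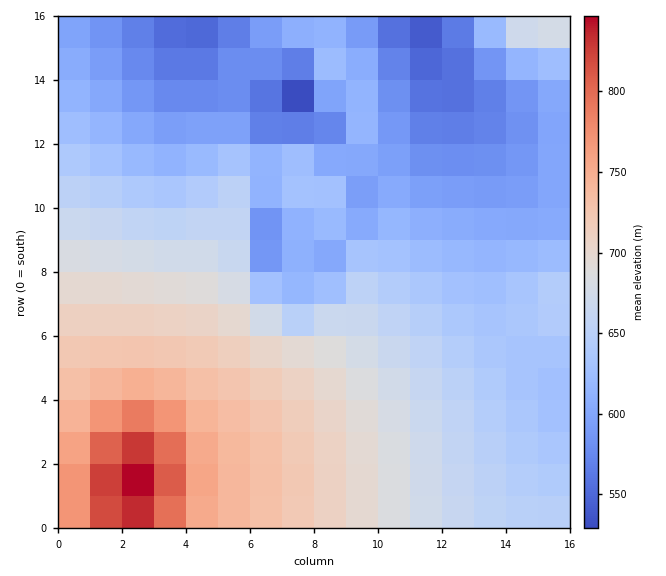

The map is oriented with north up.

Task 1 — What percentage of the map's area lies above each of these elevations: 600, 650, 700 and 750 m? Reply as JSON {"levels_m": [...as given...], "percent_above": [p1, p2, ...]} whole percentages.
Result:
{"levels_m": [600, 650, 700, 750], "percent_above": [76, 44, 23, 7]}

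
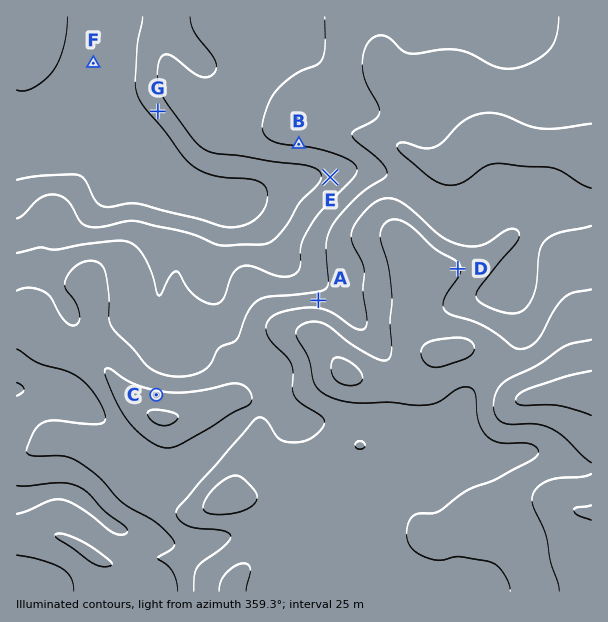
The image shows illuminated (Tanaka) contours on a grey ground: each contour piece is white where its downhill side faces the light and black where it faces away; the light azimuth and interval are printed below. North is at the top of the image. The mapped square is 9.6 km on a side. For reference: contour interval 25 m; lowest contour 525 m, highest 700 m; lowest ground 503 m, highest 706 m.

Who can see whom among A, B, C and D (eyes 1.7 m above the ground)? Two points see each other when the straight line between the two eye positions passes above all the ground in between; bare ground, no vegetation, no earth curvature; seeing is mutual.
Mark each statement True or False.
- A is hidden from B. False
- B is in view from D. False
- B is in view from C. True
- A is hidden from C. True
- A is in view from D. False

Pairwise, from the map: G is lower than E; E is higher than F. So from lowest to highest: F G E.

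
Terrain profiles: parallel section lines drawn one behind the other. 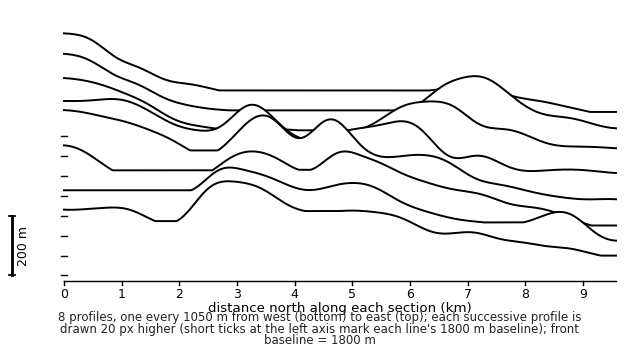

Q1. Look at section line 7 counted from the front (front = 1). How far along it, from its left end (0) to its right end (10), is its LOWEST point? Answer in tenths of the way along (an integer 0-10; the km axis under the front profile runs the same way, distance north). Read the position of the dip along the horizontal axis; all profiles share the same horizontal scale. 10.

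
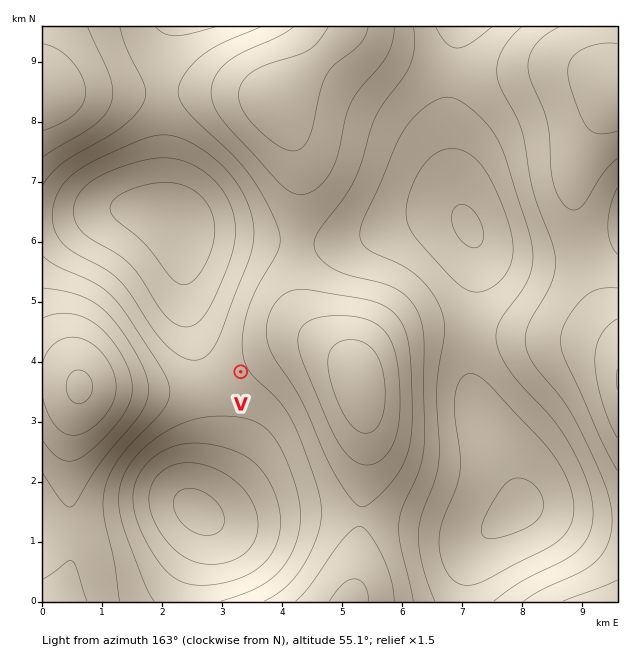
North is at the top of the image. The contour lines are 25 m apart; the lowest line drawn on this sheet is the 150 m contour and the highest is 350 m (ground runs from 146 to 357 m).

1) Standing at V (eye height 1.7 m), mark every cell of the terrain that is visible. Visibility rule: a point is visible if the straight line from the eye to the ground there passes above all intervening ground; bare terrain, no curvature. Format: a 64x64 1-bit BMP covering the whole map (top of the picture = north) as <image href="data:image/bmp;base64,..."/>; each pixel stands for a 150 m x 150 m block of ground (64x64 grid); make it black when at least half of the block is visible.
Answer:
<image width="64" height="64" href="data:image/bmp;base64,Qk0+AgAAAAAAAD4AAAAoAAAAQAAAAEAAAAABAAEAAAAAAAACAAATCwAAEwsAAAIAAAAAAAAA////AAAAAAAAAAAAAAgAAAAAAAAAGAAAAAAAAAA4AAAAAAAAADwAAAAAAAAAfAAAAAAAAAB+AAAAAAAAAH4AAAAAAAAA/wAAAAAAAAD/gAAAAAAAAf/AAAAAAAAB/+AAAAAAAAH/8AAAAD4AAf/wAAAA/wAB//AAAAP/AAH/4AAAB/8AAf/gAAAH/4AB/8AAAAP/gAH/gAAAAf+AAf+AAAAAf4AB/4AAAAA/wAH/AAAAAA/AA/8AAAAAD8AD/wAAAAAHwAP/AAAAAAeAB/4AAAAAD4AH/gAAAAA/AA/+AAAAAD8AH/4AAAAAfwA//gAAAAB/g//+AAAAAP////4AAAAA/////wAAAAB/////AAAAAH////8AAAAAf////4AAAAB/////gAAAAD////+AAAAAP////wAAAAAf////AAAAAA////8AAAAAAAf//gAAAAAAAf/+AAAAAAAAf/wAAAAAAAA/+AAAAAAAAB/wAAAAAAAAH+AAAAAAAAAf4AAAAAAAAB/AAAAAAAAAH4AAAAAAAAAfgAAAAAAAAB+AAAAAAAAAHwAAAAAAAAAfAAAAAAAAAB4AAAAAAAAAHAAAAAAAAAAAAAAAAAAAAAAAAAAAAAAAAAAAAAAAAAAAAAAAAAAAAAAAAAAAAAAAAAAAAAAAAAAAeAAAAAAAAAD+AAAAAAAAAP8AAA=="/>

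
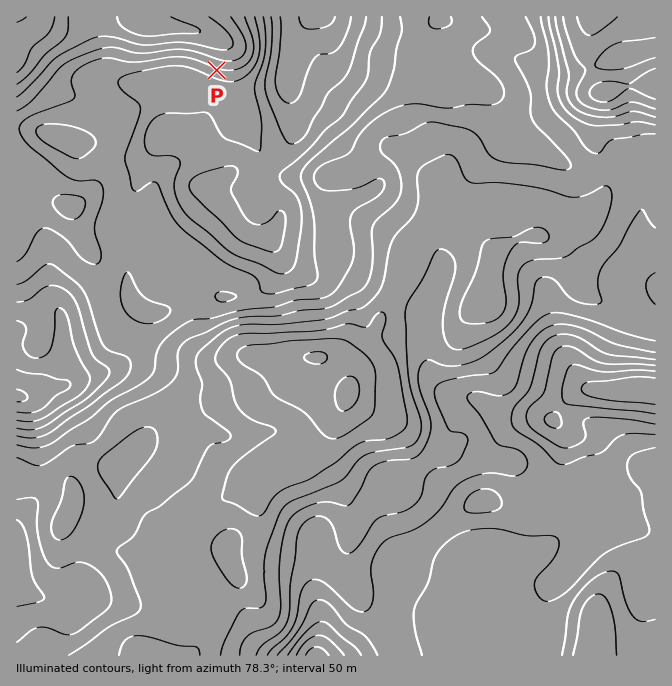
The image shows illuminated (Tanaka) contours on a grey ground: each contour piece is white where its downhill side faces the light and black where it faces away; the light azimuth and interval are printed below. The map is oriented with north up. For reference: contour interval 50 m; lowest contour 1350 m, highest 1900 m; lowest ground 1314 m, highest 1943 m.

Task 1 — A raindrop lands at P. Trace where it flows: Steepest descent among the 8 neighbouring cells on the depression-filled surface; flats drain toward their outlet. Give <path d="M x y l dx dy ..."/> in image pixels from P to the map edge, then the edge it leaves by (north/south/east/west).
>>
<path d="M217 70l0-28-7-7-6-3-5 0-2-2-7 0-1-2-10 0-2-1-15 0-2-2-8 0-2-2-3 0-7-3-2-3"/>
exit: north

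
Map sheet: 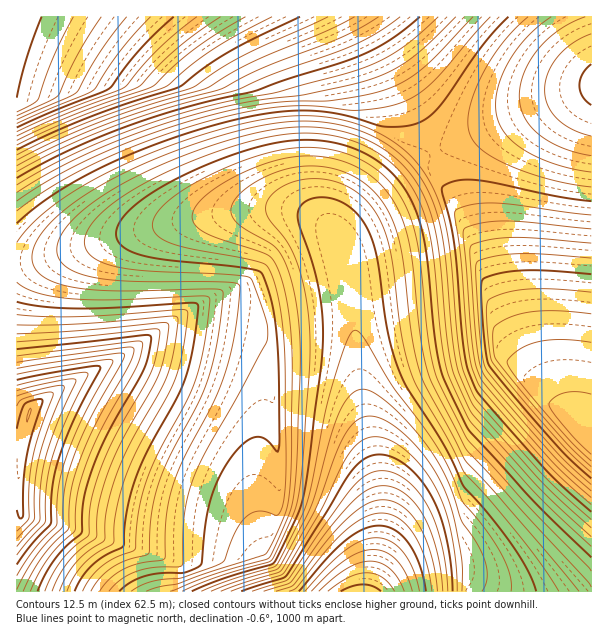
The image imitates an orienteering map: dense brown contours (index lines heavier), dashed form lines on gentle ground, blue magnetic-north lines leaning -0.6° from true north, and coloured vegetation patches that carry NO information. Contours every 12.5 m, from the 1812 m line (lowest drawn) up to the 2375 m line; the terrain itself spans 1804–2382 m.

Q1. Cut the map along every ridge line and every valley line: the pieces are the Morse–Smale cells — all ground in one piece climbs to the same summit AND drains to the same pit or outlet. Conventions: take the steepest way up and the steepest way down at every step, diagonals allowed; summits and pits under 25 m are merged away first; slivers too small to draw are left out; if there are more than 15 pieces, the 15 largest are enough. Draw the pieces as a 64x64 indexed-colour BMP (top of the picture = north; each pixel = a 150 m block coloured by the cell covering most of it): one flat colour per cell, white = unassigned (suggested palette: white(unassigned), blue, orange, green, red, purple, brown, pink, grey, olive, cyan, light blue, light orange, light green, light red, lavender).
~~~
<image width="64" height="64" href="data:image/bmp;base64,Qk12CAAAAAAAAHYAAAAoAAAAQAAAAEAAAAABAAQAAAAAAAAIAAATCwAAEwsAABAAAAAAAAAA////ALR3HwAOf/8ALKAsACgn1gC9Z5QAS1aMAMJ34wB/f38AIr28AM++FwDox64AeLv/AIrfmACWmP8A1bDFABERERERERERERERERERERERERETMzMzMzMzMzMzMzMzEREREREREREREREREREREREREREzMzMzMzMzMzMzMzMRERERERERERERERERERERERERETMzMzMzMzMzMzMzMxERERERERERERERERERERERERERMzMzMzMzMzMzMzMzEREREREREREREREREREREREREREzMzMzMzMzMzMzMzMRERERERERERERERERERERERERETMzMzMzMzMzMzMzMxEREREREREREREREREREREREREREzMzMzMzMzMzMzMzERERERERERERERERERERERERERETMzMzMzMzMzMzMzMRERERERERERERERERERERERERERMzMzMzMzMzMzMzMxEREREREREREREREREREREREREREzMzMzMzMzMzMzMzERERERERERERERERERERERERERETMzMzMzMzMzMzMzMRERERERERERERERERERERERERETMzMzMzMzMzMzMzMxERERERERERERERERERERERERERMzMzMzMzMzMzMzMzEREREREREREREREREREREREREREzMzMzMzMzMzMzMzMRERERERERERERERERERERERERETMzMzMzMzMzMzMzMxERERERERERERERERERERERERERMzMzMzMzMzMzMzMzERERERERERERERERERERERERERMzMzMzMzMzMzMzMzMREREREREREREREREREREREREREzMzMzMzMzMzMzMzNBERERERERERERERERERERERERETMzMzMzMzMzMzMzNEERERERERERERERERERERERERERMzMzMzMzMzMzMzNEQREREREREREREREREREREREREREzMzMzMzMzMzMzM0RBEREREREREREREREREREREREREzMzMzMzMzMzMzM0REERERERERERERERERERERERERETMzMzMzMzMzMzM0REQRERERERERERERERERERERERERMzMzMzMzMzMzM0RERBEREREREREREREREREREREREREzMzMzMzMzMzMzREREERERERERERERERERERERERERETMzMzMzMzMzMzREREQRERERERERERERERERERERERERMzMzMzMzMzMzRERERBEREREREREREREREREREREREREzMzMzMzMzMzNEREREERERERERERERERERERERERERETMzMzMzMzMzNEREREQRERERERERERERERERERERERERMzMzMzMzMzM0RERERBEREREREREREREREREREREREREzMzMzMzMzM0REREREEREREREREREREREREREREREREzMzMzMzMzMzREREREQRERERERERERERERERERERERETMzMzMzMzMzRERERERBERERERERERERERERERERERERMzMzMzMzMzNEREREREEREREREREREREREREREREREREzMzMzMzMzM0REREREQRERERERERERERERERERERERETMzMzMzMzM0RERERERBERERERERERERERERERERERERMzMzMzMzMzREREREREIiIhERERERERERERERERERERMzMzMzMzMzREREREREQiIiIiEREREREREREREREREREzMzMzMzMzNERERERERCIiIiIiIhERERERERERERERETMzMzMzMzM0REREREREIiIiIiIiIiERERERERERERESMzMzMzMzM0REREREREQiIiIiIiIiIiIiEREREREREiIjMzMzMzMzRERERERERCIiIiIiIiIiIiIiIiIRESIiIiIzMzMzMzREREREREREIiIiIiIiIiIiIiIiIiIiIiIiIiIzMzMzNEREREREREQiIiIiIiIiIiIiIiIiIiIiIiIiIiMzMzNERERERERERCIiIiIiIiIiIiIiIiIiIiIiIiIiIjMzM0REREREREREIiIiIiIiIiIiIiIiIiIiIiIiIiIiIzMzREREREREREQiIiIiIiIiIiIiIiIiIiIiIiIiIiIiMzRERERERERERCIiIiIiIiIiIiIiIiIiIiIiIiIiIiIiNEREREREREREIiIiIiIiIiIiIiIiIiIiIiIiIiIiIiJVREREREREREQiIiIiIiIiIiIiIiIiIiIiIiIiIiIiIlVVRERERERERCIiIiIiIiIiIiIiIiIiIiIiIiIiIiIlVVVVREREREREIiIiIiIiIiIiIiIiIiIiIiIiIiIiIiVVVVVVVEREREQiIiIiIiIiIiIiIiIiIiIiIiIiIiIiVVVVVVVVVERERCIiIiIiIiIiIiIiIiIiIiIiIiIiIiJVVVVVVVVVVUREIiIiIiIiIiIiIiIiIiIiIiIiIiIiJVVVVVVVVVVVVVQiIiIiIiIiIiIiIiIiIiIiIiIiIiIlVVVVVVVVVVVVVSIiIiIiIiIiIiIiIiIiIiIiIiIiIlVVVVVVVVVVVVVVIiIiIiIiIiIiIiIiIiIiIiIiIiIiVVVVVVVVVVVVVVUiIiIiIiIiIiIiIiIiIiIiIiIiIiVVVVVVVVVVVVVVVSIiIiIiIiIiIiIiIiIiIiIiIiIiJVVVVVVVVVVVVVVVIiIiIiIiIiIiIiIiIiIiIiIiIiJVVVVVVVVVVVVVVVUiIiIiIiIiIiIiIiIiIiIiIiIiIlVVVVVVVVVVVVVVVSIiIiIiIiIiIiIiIiIiIiIiIiIlVVVVVVVVVVVVVVVV"/>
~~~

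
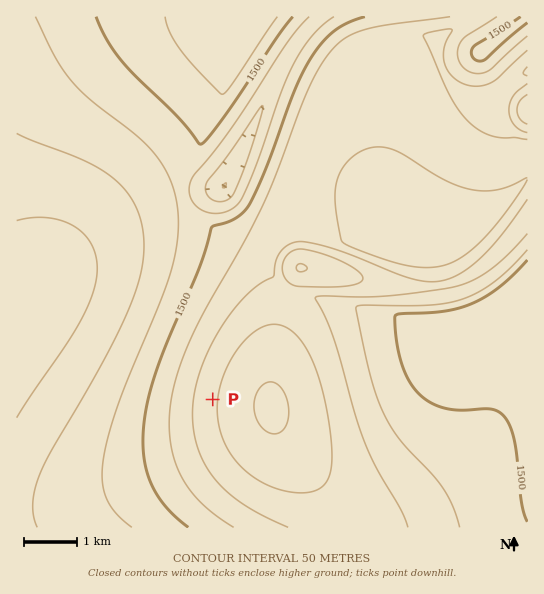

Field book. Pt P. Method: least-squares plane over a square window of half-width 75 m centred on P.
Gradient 6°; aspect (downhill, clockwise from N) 276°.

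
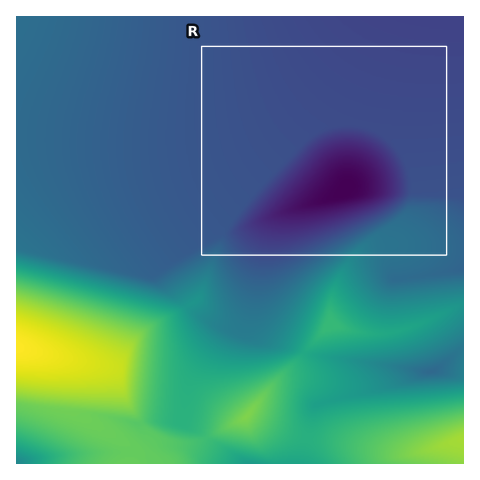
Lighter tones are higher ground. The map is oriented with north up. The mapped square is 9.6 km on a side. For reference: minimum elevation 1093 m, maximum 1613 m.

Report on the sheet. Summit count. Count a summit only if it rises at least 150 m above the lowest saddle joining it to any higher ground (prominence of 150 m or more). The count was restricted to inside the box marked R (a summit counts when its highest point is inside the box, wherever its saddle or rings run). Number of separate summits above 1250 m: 0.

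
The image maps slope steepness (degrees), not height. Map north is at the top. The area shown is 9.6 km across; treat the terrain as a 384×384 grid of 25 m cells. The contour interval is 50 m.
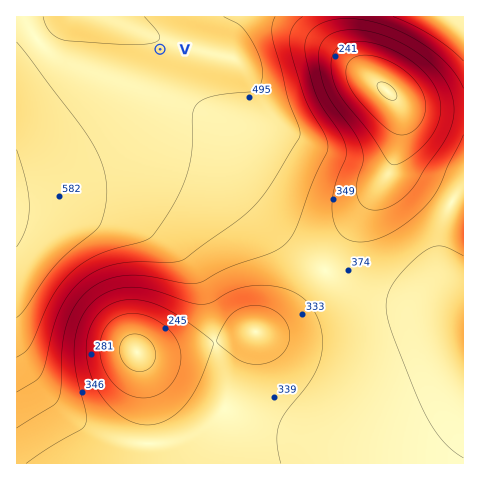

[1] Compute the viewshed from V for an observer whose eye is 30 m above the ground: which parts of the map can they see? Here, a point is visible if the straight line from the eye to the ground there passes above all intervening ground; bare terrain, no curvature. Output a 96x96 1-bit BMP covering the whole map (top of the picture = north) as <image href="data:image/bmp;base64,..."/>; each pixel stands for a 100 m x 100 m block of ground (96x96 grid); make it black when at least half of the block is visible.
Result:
<image width="96" height="96" href="data:image/bmp;base64,Qk2+BAAAAAAAAD4AAAAoAAAAYAAAAGAAAAABAAEAAAAAAIAEAAATCwAAEwsAAAIAAAAAAAAA////AAAAAAAAAAAAAAAf//////8AAAAAAAAf//////8AAAAAAAAf//////8AAAAAAAAP//////8AAAAAAAAP//////8AAAAAAAAP//////8AAAAAAAAH//////8AAAAAAAAH//////8AAAAAAAAD//////8AAAAAAAAD//////8AAAAAAAAB//////8AAAAAAAAA//////8AAAAAAAAAf/////8AAAAAAAAAP/////8AAAAAAAAAP/////8AAAAAAAAAH/////8AAAAAAAAAD/////8AAAAAAAAAB/////8AAAAAAAAAA/////8AAAAAAAAAAf////8AAAAAAAAAAf////8AAAAAAAAAAP////8AAAAAAAAAAP////8AAAAAAAAAAH////8AAAAAAAAAAH////8AAAAAAAAAAD////8AAAAAAAAAAD////8AAAAAAAAAAD////8AAAAAAAAAAD////8AAAAAAAAAAD////8AAAAAAAAAAD////8AAAAAAAAAAB////8AAAAAAAAAAB////8AAAAAAAAAAB////8AAAAAAAAAAB////8AAAAAAAAAAB////8AAAAAAAAAAB////8AAAAAAAAAAB////8AAAAAAAAAAB////8AAAAAAAAAAA////8AAAAAAAAAAA////8AAAAAAAAAAAf///8AAAAAAAAAAAP///8AAAAAAAAAAAD///8AAAAAAAAAAAB///8AAAAAAAAAAAAf//8AAAAAAAAAAAAH//8GAAAAAAAAAAAD//8/gAAAAAAAAAAA//z/4AAAAAAAAAAAf/z//AAAAAAAAAAAP/z///+AAAAAAAAAH/j////wAAAAAAAAB/j////8AAAAAAAAA/z/////AAAAAAAAAfz/////4AAAAAAAAfz//////wAAAAAAAP7///////wAAAAAAP////////+AAAAAAH/////////gAAAAAD/////////wAAAAAB/////////4AAAAAB/////////4AAAAAA/////////8AAAAAAf////////+AAAAAAP////////+AAAAAAP/////////AAAAAAH/////////gAAAAAD/////////gAAAAAD/////////wAAAAAD/////////wAAAAAD/////////wAAAAAD/////////wAAAAAD/////////gAAAAAD/////////AAAAAAD////////+AAAAAAD////////8AAAAAAD////////4AAAAAAD////////wAAAAAAD////////gAAAAAAD////////gAAAAAAD////////AAAAAAAD////////AAAAAAAD///////+AAAAAAAD///////+AAAAAAAD///////+AAAAAAAD///////8AAAAAAAH///////8AAAAAAAP///////8AAAAAAAf///////4AAAAAAA////////4AAAAAAD/4P/////4AAAAAAH/gH/////4AAAAAAf8AH/////8AAAAAB/8AD/////8AAAAAH/8AD/////+AAAAAf/8="/>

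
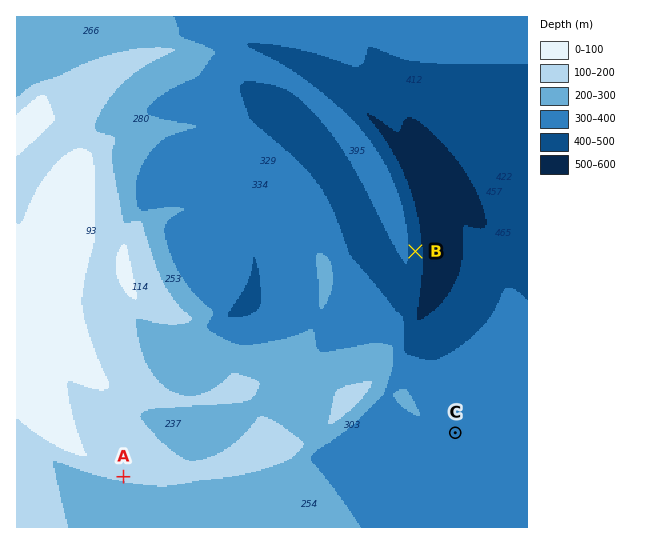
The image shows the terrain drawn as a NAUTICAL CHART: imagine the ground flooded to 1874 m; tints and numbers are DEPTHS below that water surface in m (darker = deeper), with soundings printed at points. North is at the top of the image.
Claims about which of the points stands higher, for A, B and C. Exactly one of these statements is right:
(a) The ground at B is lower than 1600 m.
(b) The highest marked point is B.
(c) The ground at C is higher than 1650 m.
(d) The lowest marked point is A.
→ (a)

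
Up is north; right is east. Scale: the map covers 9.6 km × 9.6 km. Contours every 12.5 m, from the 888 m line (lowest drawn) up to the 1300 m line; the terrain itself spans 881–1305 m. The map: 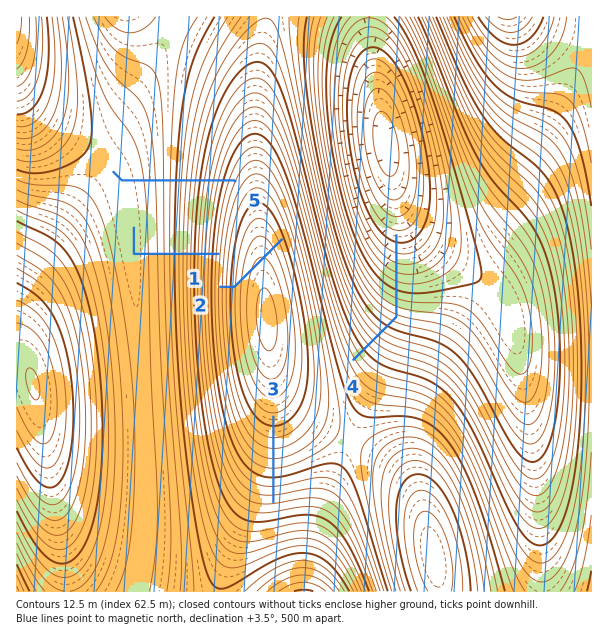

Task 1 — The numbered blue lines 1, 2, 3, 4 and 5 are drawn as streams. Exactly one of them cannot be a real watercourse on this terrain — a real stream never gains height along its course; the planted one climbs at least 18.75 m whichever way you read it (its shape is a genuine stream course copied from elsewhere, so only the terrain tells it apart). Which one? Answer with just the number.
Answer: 2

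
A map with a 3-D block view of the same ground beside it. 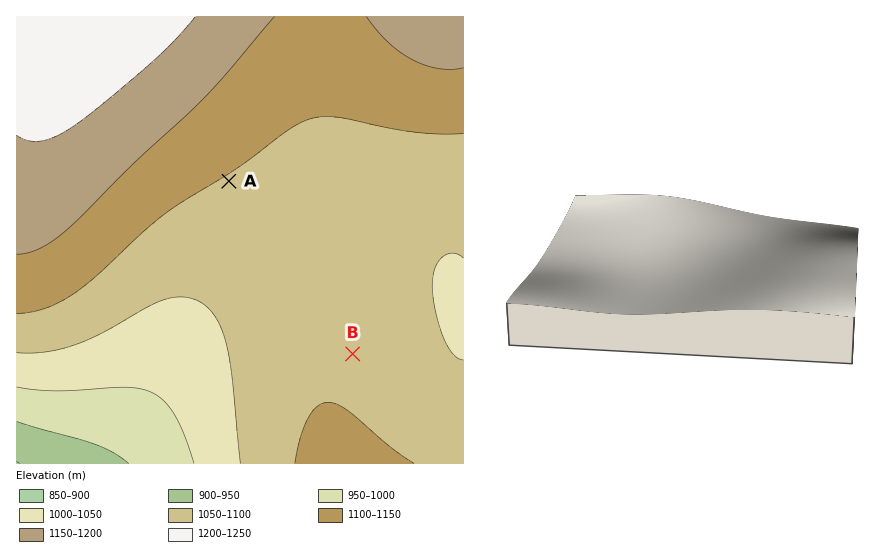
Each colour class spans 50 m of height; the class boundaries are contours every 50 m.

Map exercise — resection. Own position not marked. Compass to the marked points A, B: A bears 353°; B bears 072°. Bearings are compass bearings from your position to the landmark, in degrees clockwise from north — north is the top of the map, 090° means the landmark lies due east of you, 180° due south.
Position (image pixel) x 254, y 386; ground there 1070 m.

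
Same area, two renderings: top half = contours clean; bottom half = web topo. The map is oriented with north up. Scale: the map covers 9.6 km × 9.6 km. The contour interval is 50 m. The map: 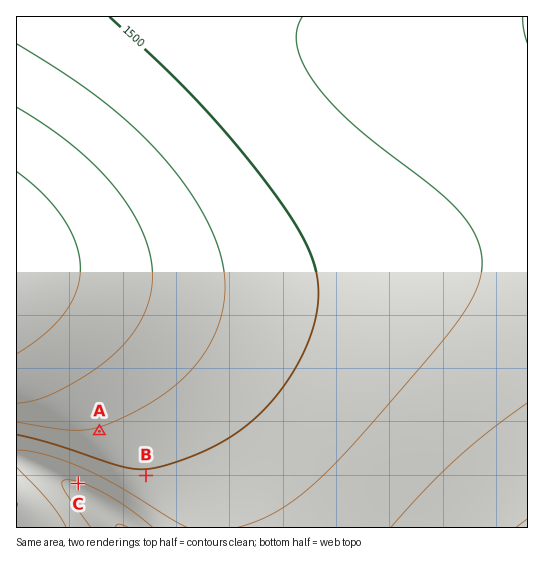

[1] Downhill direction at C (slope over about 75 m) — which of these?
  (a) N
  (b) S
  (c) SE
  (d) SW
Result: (b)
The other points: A S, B S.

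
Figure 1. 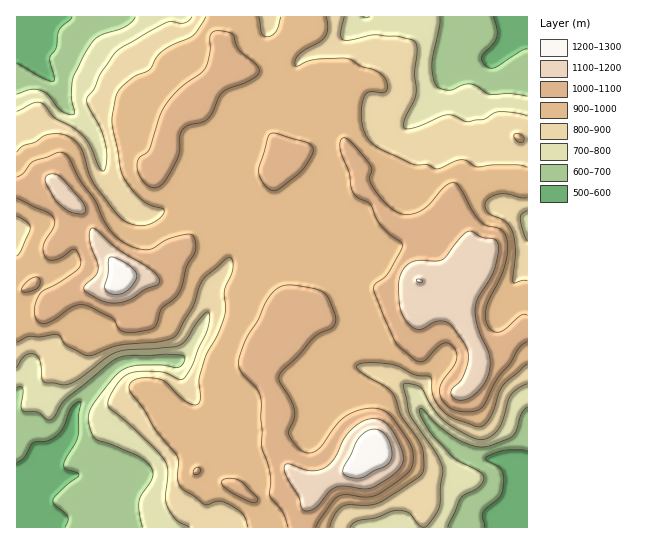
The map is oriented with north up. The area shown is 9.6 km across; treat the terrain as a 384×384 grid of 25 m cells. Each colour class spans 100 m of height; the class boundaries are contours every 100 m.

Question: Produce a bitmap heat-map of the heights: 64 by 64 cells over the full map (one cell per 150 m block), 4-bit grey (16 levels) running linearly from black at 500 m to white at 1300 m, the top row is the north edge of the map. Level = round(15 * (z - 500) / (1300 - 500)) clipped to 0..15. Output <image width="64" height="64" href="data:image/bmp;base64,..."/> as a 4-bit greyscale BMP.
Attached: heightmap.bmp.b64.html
<image width="64" height="64" href="data:image/bmp;base64,Qk12CAAAAAAAAHYAAAAoAAAAQAAAAEAAAAABAAQAAAAAAAAIAAATCwAAEwsAABAAAAAAAAAAAAAAABEREQAiIiIAMzMzAERERABVVVUAZmZmAHd3dwCIiIgAmZmZAKqqqgC7u7sAzMzMAN3d3QDu7u4A////ABEREiIiMzM0RFVmZnZmeIiJqqqHZmVVVVVmVDMyIhERERESIiMzMzRFVmZnd2eImJmruph2ZmZVVmZlQzIhERERESIiMzMzNEVWZnd3eImZmru7qYd3d2ZmZmVDMiIREQESIiMzMzM0RVZneIiJmZmqu8y6mImYd2ZmZUQzIiERAREiIzMzMzRFVniIiZqpmaq8zMuqq6qYdmZlVEQzIRAAERIiIzMzM0RWiJmZqpmZq7zNzMzMy6mHdmVVREMhEBEREiIiIzMzNFaJmZmZmZmrzMzM3d3cy5iHZlVUQyERERESIiIzMzNEVomZmZmZmau7u7ze7t3cuYdmVUQyIREhEREjMzMzNEVniZmZmJmaq7qqq83u7ty6h2VDMiIRESIRESIzM0REVWeJmZiIiZqqqpmrze7u7LqHZDMzMiIiIiIREjNEREVWeImYiIiJmqqZmZq83u7cqYZTM0REMzIyIiISNERFVWeJmZiIiImaqZmZmqzd7tuodTNFVmZUMzMzMhI0RFVmeImZiIiIiZqpmZmZq8zdypdUNFZ3dmVDMzRDIjRVVmd4mZiIiIiZmqqZmZmaq7updkRGeIiHZUNEREMiNFVmd4iZmIiIiJmaqpmZmZmaqph1RGeZmZhlRERERDIjVmd4iJmIeIiImZqqmZmZmZmZiGVFeau6mHZURFVVQyNFZ3iJmHd4iIiZmqqZmYmZmZmHZVaKvLupdlVEVVVUMjRniJmHd3iIiZmqqZmYiZmZiHdlZ4q8zLmHZURWZmZTM1Z4iHZmeIiJmaqZmZiImYiHdmZ3ibvMyph2VFZmd2VDNFZmVVZ4iJmaqqmZmIiIh3dneIiJq8zLqYdVVmd3dlQzNERDRWiImaqqqpmZiIiHd3iJmYiavMuqmGVmd3d3dlREREREZ4iZqqqqqZmYiIiIiZmpmJq8y7qYdmZ3eIiIdmZmZVVXiImaqqqqmZmZmZmZqqqZmrzLqqmHd3eIiJmYiIiHZVZ4iZqqu6qpmZmZmZmqu6qrzLqqqoiIiIiJmZmZmZh2VXiImqqqqqqZmZmZmru7urzMqpqqiJmYiImZmqqpmIdlZ4iZqqqqqqmZmJmau7u7vMupmaqZmqmYiZmqqqqYh2ZniImaqqqqqZmZmau8zMzMy6iImZmquqmZqqqqqpmIdmeIiZqqqqqpmZmZq7zMzMzLqIiZmZqqqqu8zLuqqZh2Z4iImaqqqqmZmZqrzMzMzMupiIiZmaqrvM3ty7u6mYdniIiZmqqqmZiZmqvM3dzMzLqIiJmZmqq8ze7cy7qph3eIiImZmZmZiJmZq83d3czMypiImZmZmqvN7u3LuqmId3iIiJmZmIiImZmrzd3czMzLqHeJmZmZqs3u3Lu6qZiHeIiIiIiIiIiZmZq8zMzM3cypd4iZmZmrzd3LqqqpmYh4iIiIiIiIiIiImau7u8zd3Ll2iJmqmavNy6qqqqqZiIiIiIiIiIiIiIiZqru7vMzMuXZ4maqqq8y6mZmqqpmIiIiIiIiIiIiIiJmaqqu8zMy5dniJqqq8ypmIiZmZmZiIiIiIiIiIiIiJmqqqqrvLu6l2d4iaqru5mIiIiZmZmIiIiIiIiIiIiJmqqqqqq7uqmHV4iJq7u6mHd3eImZmYiIiIiIiIiIiJmaqqqqqqqpiHZYiZq7u7mHd3d4iJmZmIiIiIiIiIiJmaqZmaqqqph3Zmmaq7zLqYd3eIiIiZmYiIiZiIiIiJmZmZmZmqqpmHdmeqq7zLuYdneImIiJmZiIiZmYiIiJmZmZmYiZqqmIh3iKq7vLuodmeImZiIiZmIiZmpmIiImZqZmZiImamZmIiZqru7updmd4mqmYiJmZiZmqqZmImZqZmZmIiJmYiZmZmaq7uph2Z4maqpmImZmZmaqqmZmZmpmZmIiIiIiIiIiJmqqqmGVniZqqqZmZmZmZqqqpmZmaqZmIh3d4iHd3d3iZmamYZWeJmaqpmZmZmZmqqqqZmaqZiHd3d3d3d3d3d4iJmYdlZ4mZqqmZmZmZmaqqqpmZqZh3d3d3d3d3d3d3d4iIdlVoiZmqqZmZmZmZmqmZmZmZh3ZmZnd3ZmZ3d3d3d3dlVXiJmZqpmZmZmZmZmZmZmZiHZmZmZmZmZmd3dnd3ZVRWeImZmqqZmZmZmZmZmZmZmHdmZlZmZmZmZ3d2d3ZURFZ4iZmaqqqpmZmZmZmZmZmYd3dmVVVmVVVmZmVmZUNFZniJmZmqqqqZmZmZmJmZmZh3d3ZVVVVVVVVVVFVUM0VmeImZmaqqqpmZmZmIiZmZmHd3d2VURFVUREREREMjRWZ3iIiJmqqqqZmZmYiJmZmYh4d3ZURERERERDMzMiNFVmd4iIiZqqqqqZmZiImZmYiIh3dlRENEQzMzMyIiI0VWZ3eIiImZqqqqqZmIiZmZiIiHd2VEMzMyIzMyIRIjRFVmd3eIiZmaq7qpmYiIiYiIh3d2ZURDMyIiIiIRIiM0VWZ3d4iZmZqrupmZiHeIiId3d2ZlRDMyIiIiIREiIzRFVmZ3eImZmqqpmIiIh3d3d3dmZmVEMzMiIRIhERIjM0RVVmZ3eImZqpmIiImIh2ZmZmZmZVQzMyIiESEREiIzNERVZmZneJmqmYh4iZmIdlVmZmZlVDMzMiIRERERIiMzNERVZmZniZmZiHeJmYh2VFVVVVVUMzMiIhEREREiIjMzNEVVZWZ4iZmHd4mZiHZURFVVVVQzMyIiER"/>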